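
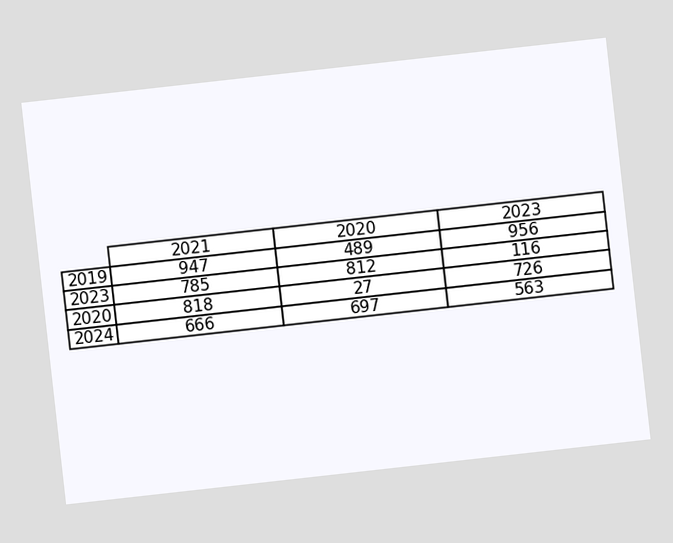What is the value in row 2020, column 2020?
27

The chart is tilted about 6° counter-clockwise. The (2020, 2020) cell reads 27.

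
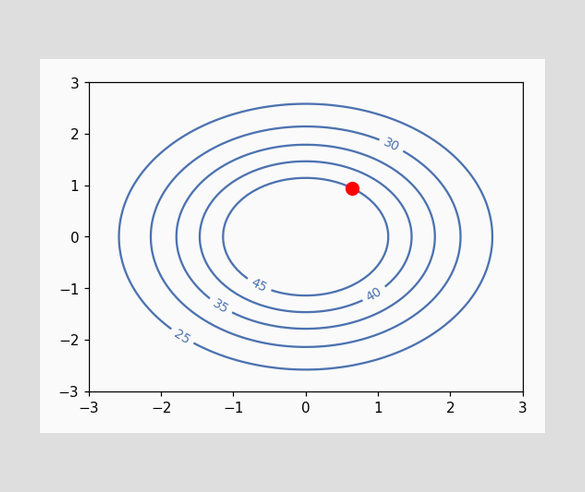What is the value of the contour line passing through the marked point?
The marked point sits on the contour labelled 45.

45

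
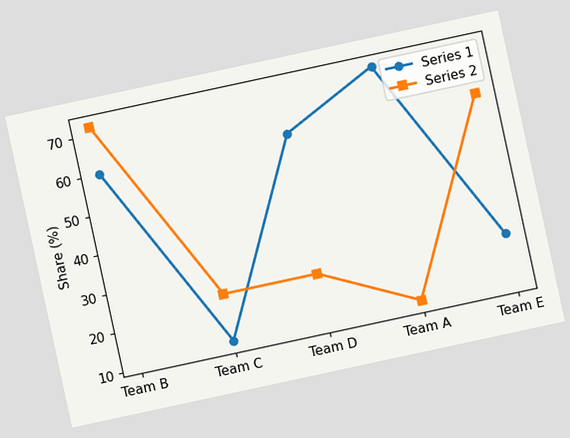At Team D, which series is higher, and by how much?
Series 1, by 36%

The chart is tilted about 12° counter-clockwise. At Team D, Series 1 sits above the other line by 36%.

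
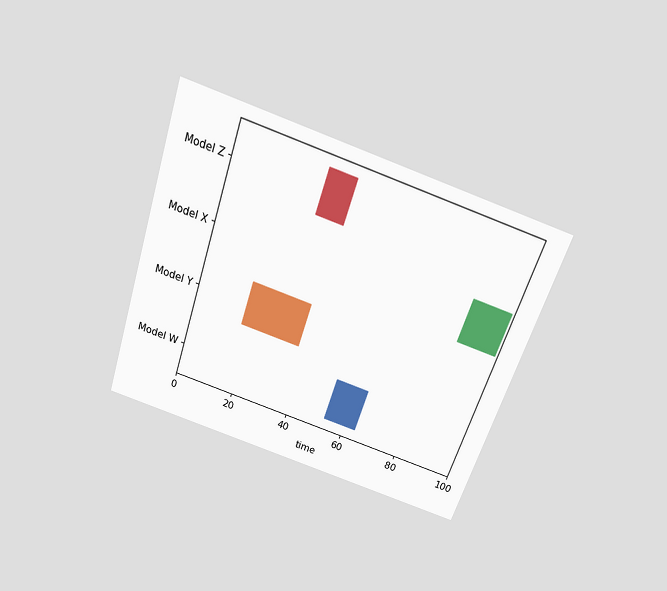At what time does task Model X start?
The chart is tilted about 19° clockwise and viewed slightly from above. The Model X bar begins at t=86.

86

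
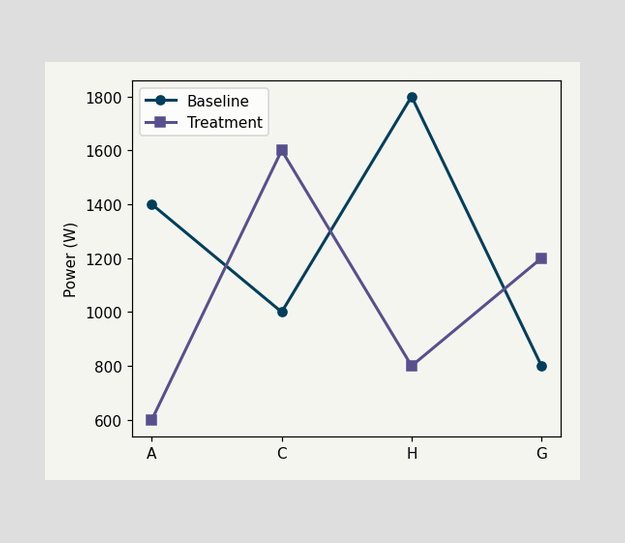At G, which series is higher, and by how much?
At G, Treatment sits above the other line by 400W.

Treatment, by 400W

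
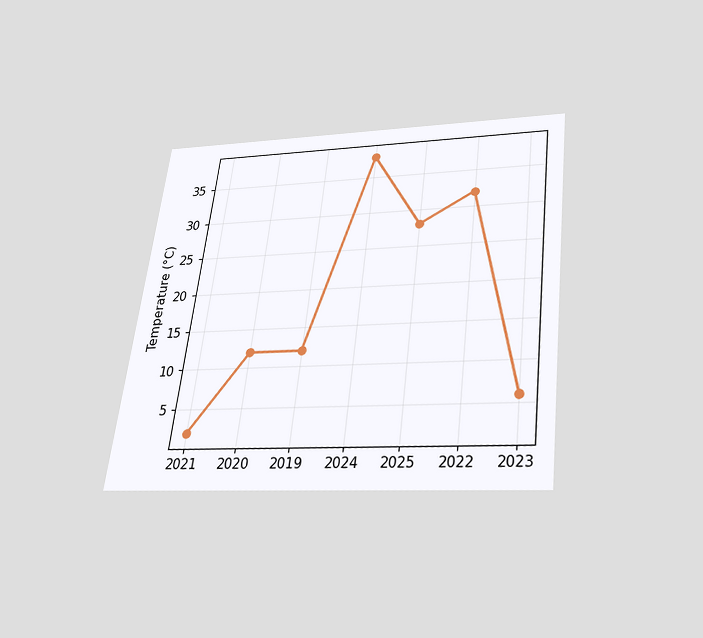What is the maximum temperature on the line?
The chart is tilted about 7° clockwise and viewed slightly from below. The highest point is at 2024, and reading across to the y-axis gives 38°C.

38°C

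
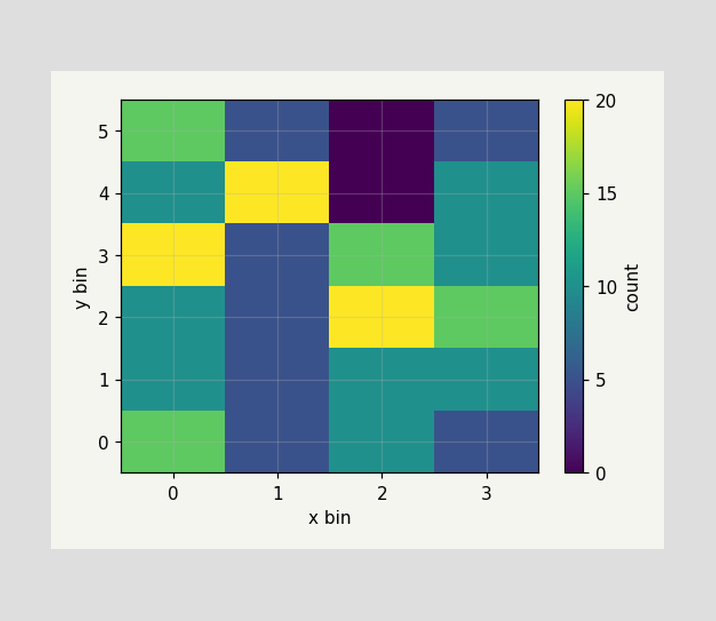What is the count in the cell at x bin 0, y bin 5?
15

Matching the cell (0, 5) against the colorbar gives 15.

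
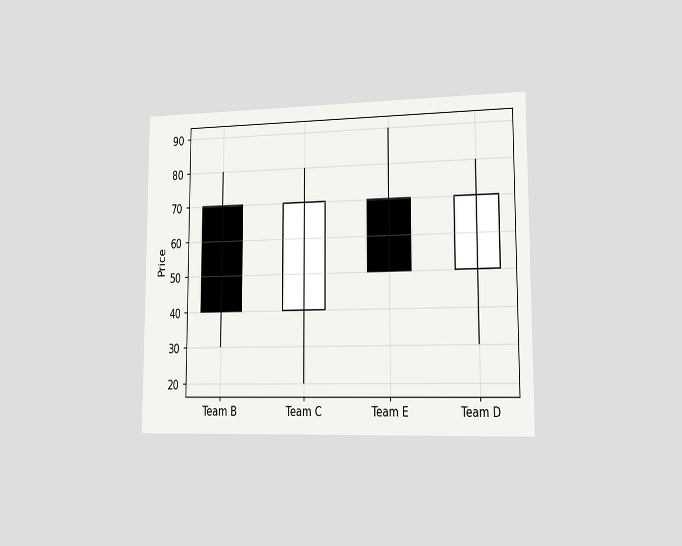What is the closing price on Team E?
50

The chart is viewed slightly from the right. The Team E candle closes at 50.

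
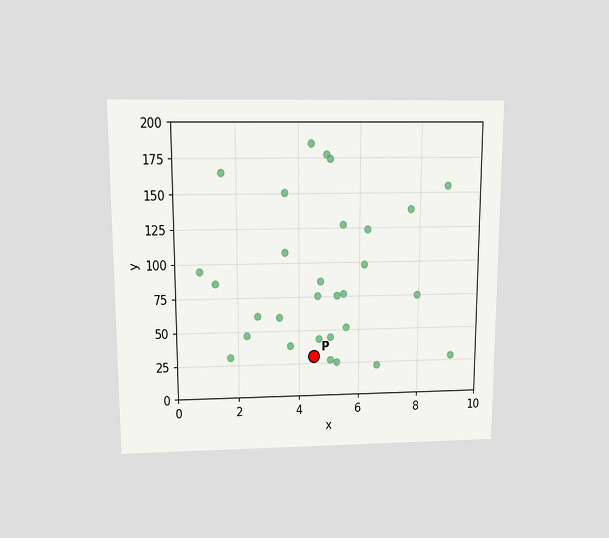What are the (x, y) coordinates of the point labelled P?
The chart is viewed slightly from above. Following the gridlines from P to each axis, P sits at (4.5, 30).

(4.5, 30)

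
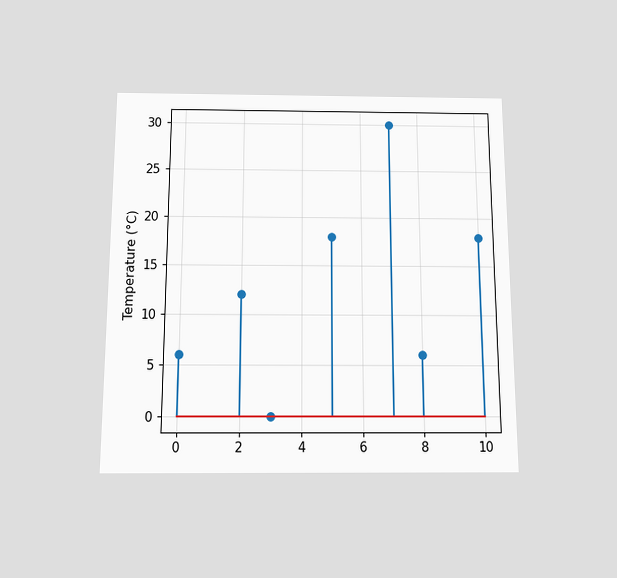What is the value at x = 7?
30°C

The chart is viewed slightly from below. The stem at x=7 reaches 30°C.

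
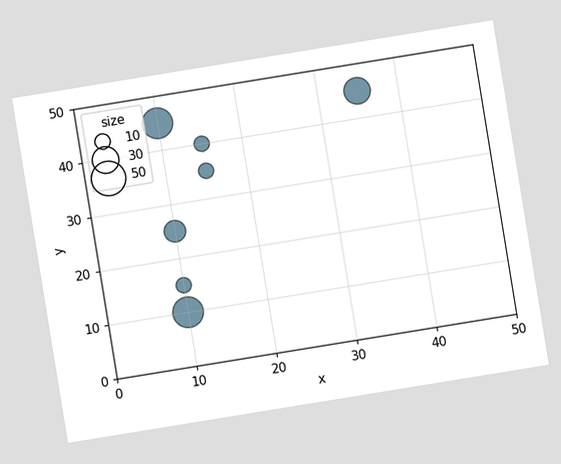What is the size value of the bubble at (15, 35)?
10

The chart is tilted about 9° counter-clockwise. Matching the bubble at (15, 35) against the size legend gives 10.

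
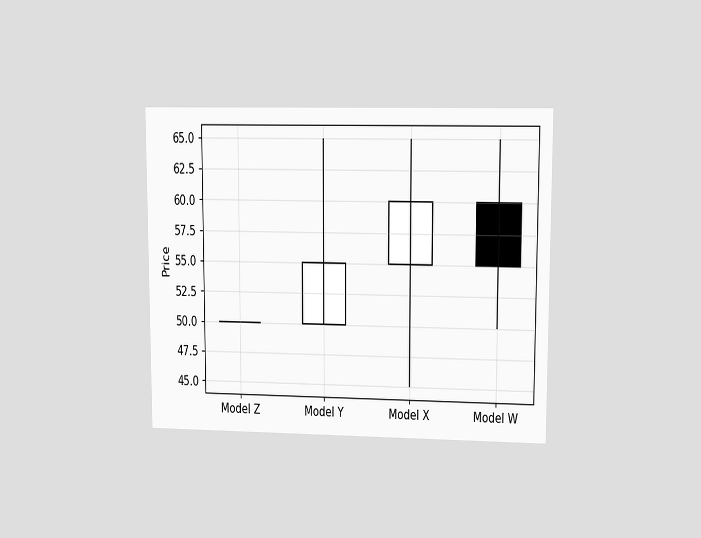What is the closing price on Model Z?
50

The chart is viewed at a slight angle. The Model Z candle closes at 50.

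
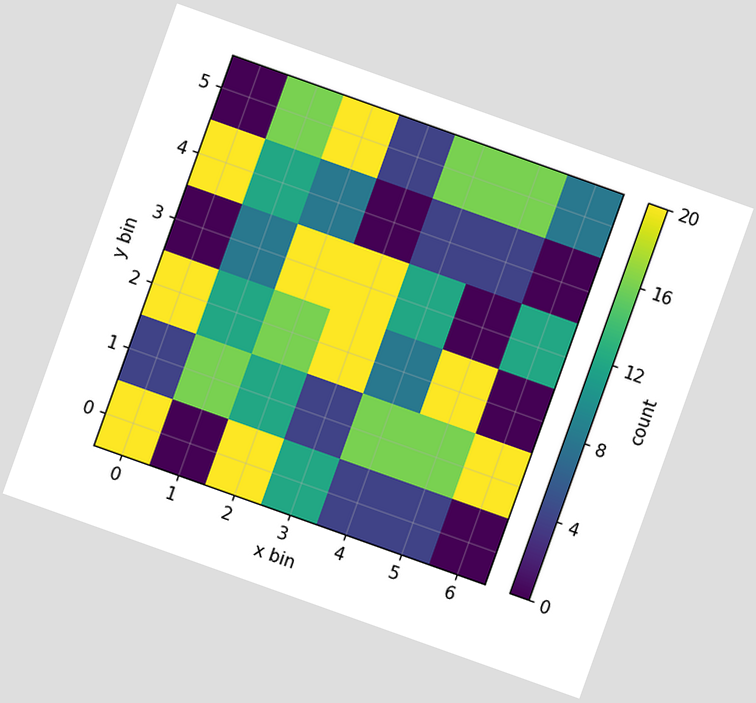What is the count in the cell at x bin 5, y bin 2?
The chart is tilted about 20° clockwise. Matching the cell (5, 2) against the colorbar gives 20.

20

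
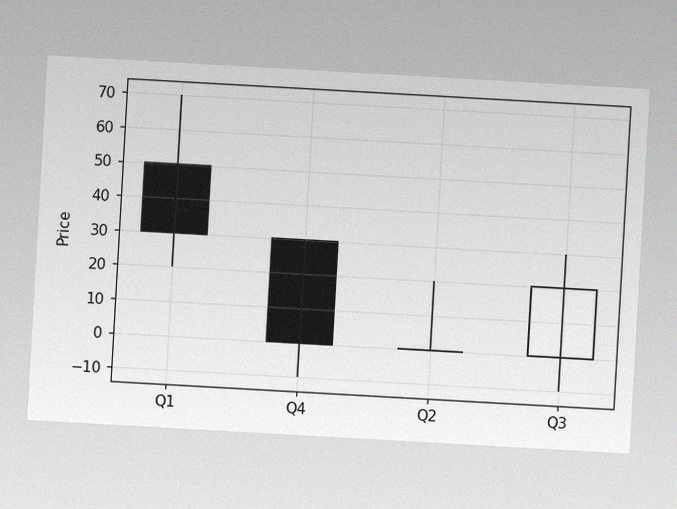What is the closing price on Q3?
20

The chart is tilted about 3° clockwise, with some photo noise. The Q3 candle closes at 20.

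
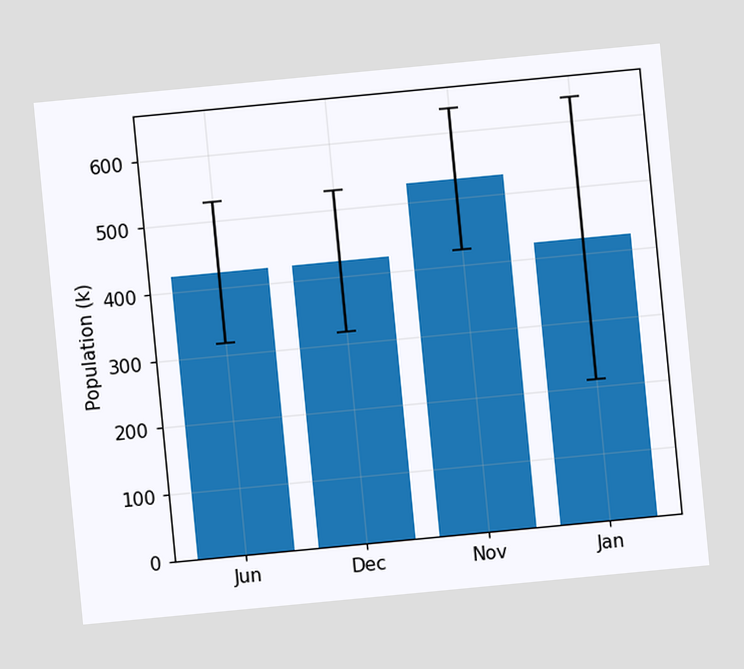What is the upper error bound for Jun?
530k

The chart is tilted about 5° counter-clockwise. The Jun bar's upper whisker reaches 530k.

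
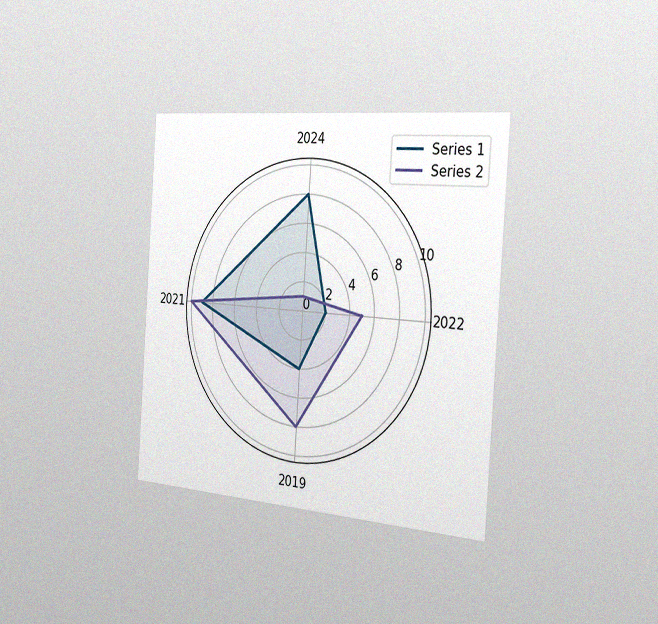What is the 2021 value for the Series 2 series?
10

The chart is tilted about 4° clockwise and viewed slightly from the right, with some photo noise. On the 2021 axis, Series 2 reaches 10.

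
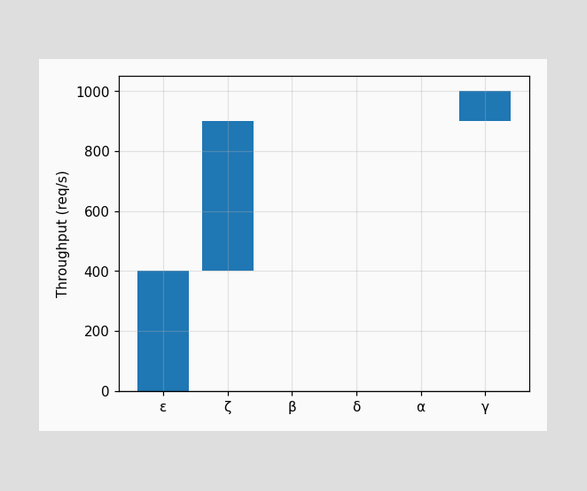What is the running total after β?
900req/s

After β the running total reaches 900req/s.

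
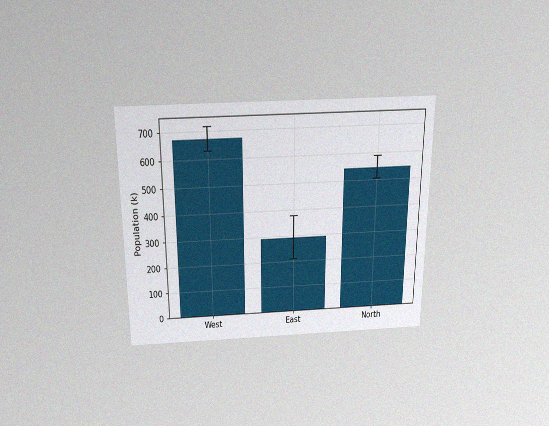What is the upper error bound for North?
588k

The chart is viewed slightly from above, with some photo noise. The North bar's upper whisker reaches 588k.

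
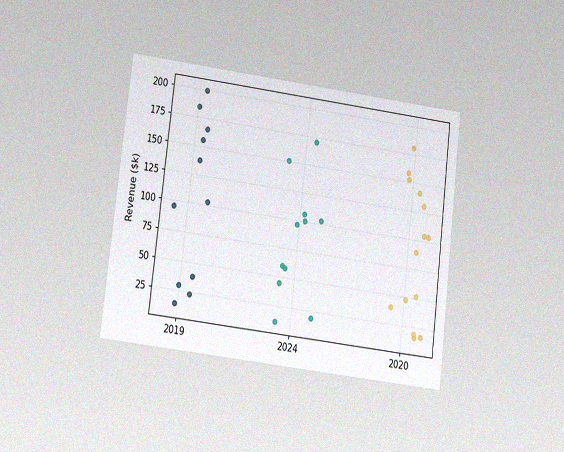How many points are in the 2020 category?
The chart is tilted about 7° clockwise and viewed at a slight angle, with some photo noise. Counting the markers in the 2020 column gives 14.

14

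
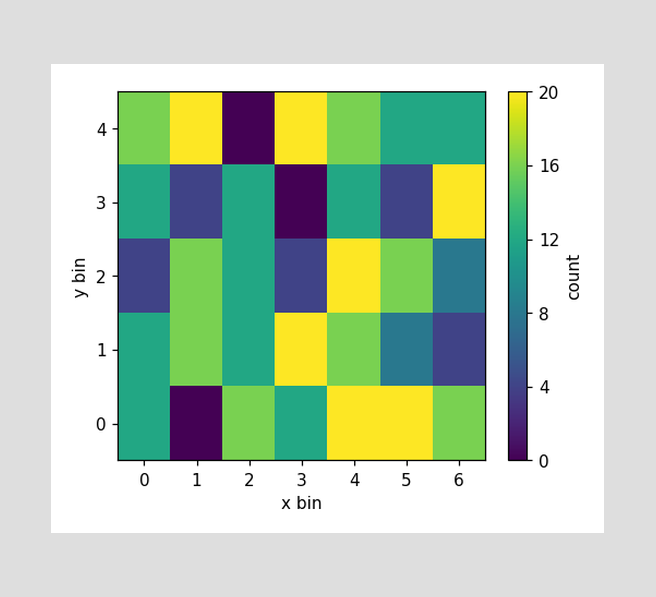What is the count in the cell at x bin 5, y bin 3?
4

Matching the cell (5, 3) against the colorbar gives 4.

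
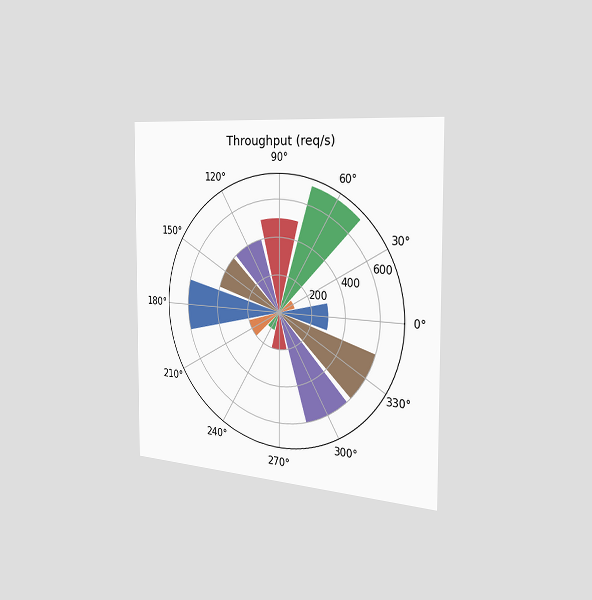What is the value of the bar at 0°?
The chart is viewed slightly from the right. The bar at 0° reaches 300req/s on the radial axis.

300req/s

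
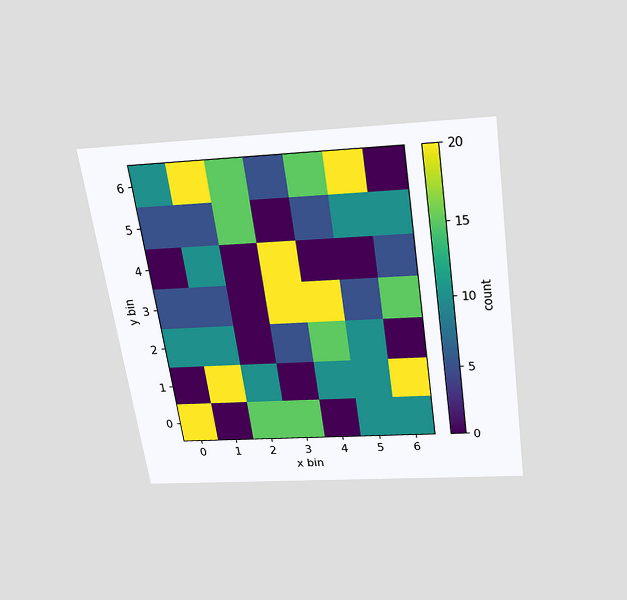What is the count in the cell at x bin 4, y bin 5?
The chart is tilted about 8° counter-clockwise and viewed slightly from above. Matching the cell (4, 5) against the colorbar gives 5.

5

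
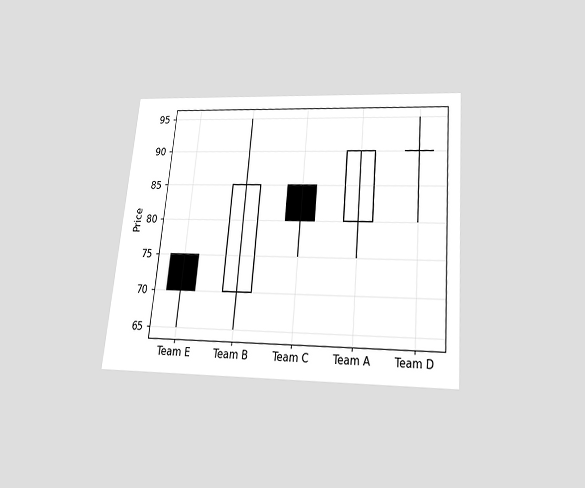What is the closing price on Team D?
The chart is tilted about 5° clockwise and viewed slightly from below. The Team D candle closes at 90.

90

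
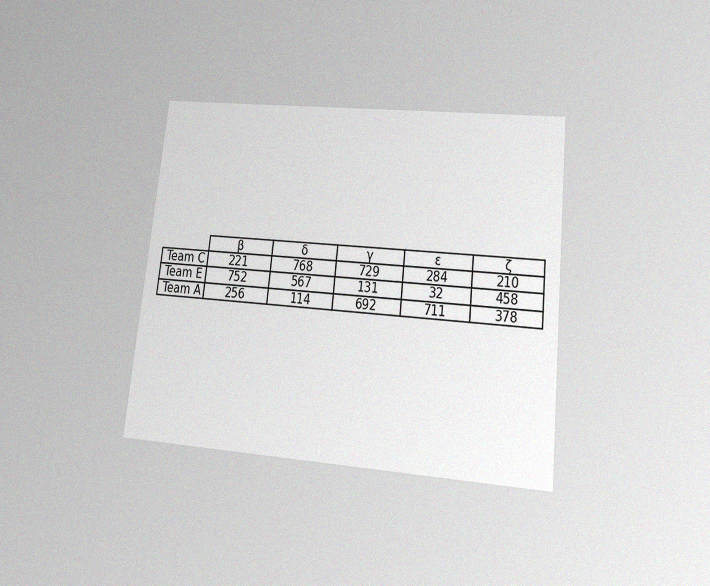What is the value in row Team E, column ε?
The chart is tilted about 6° clockwise and viewed at a slight angle, with some photo noise. The (Team E, ε) cell reads 32.

32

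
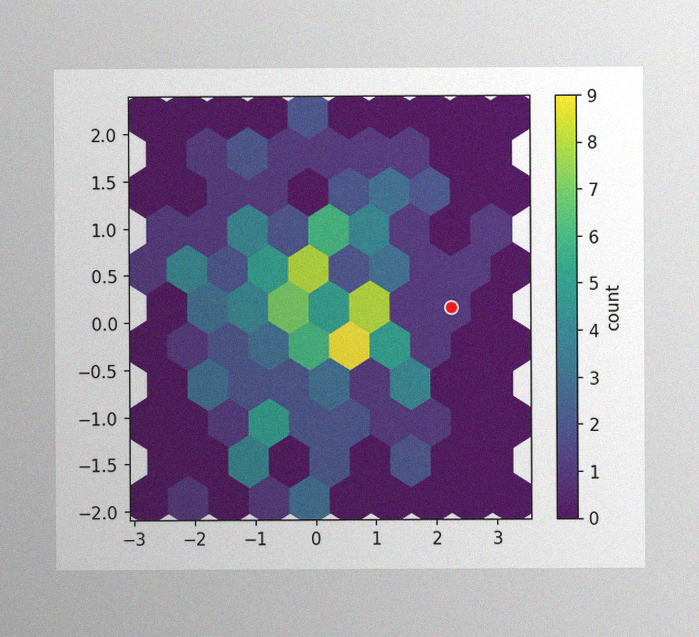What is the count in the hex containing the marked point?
The image has some photo noise and uneven lighting. The marked hex reads 1 on the colorbar.

1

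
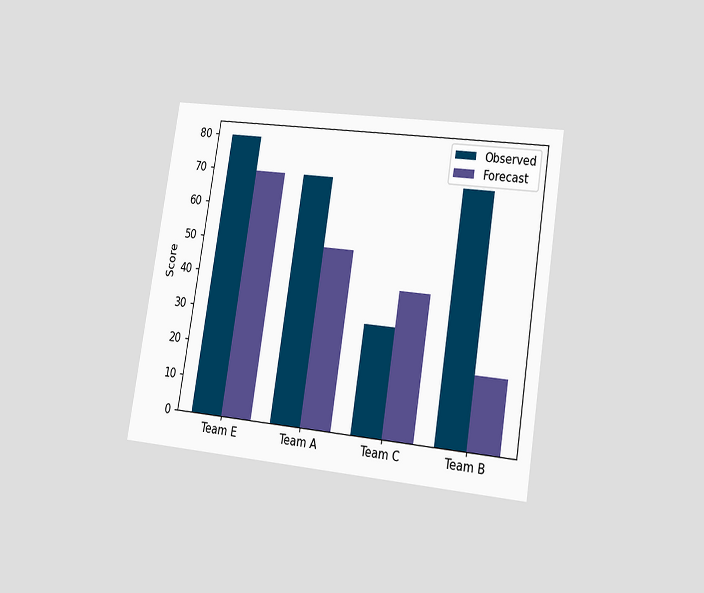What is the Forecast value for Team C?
The chart is tilted about 9° clockwise and viewed slightly from the right. The Forecast bar at Team C reaches 40 on the y-axis.

40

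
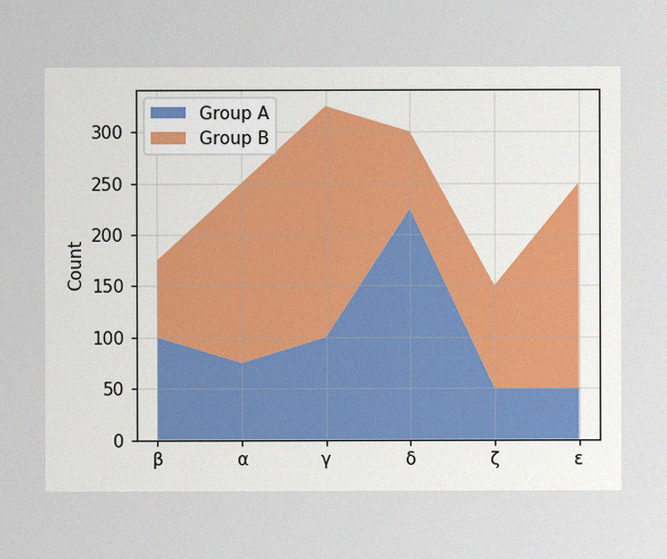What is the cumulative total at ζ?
150

The image has some photo noise and uneven lighting. The stacked total at ζ reaches 150.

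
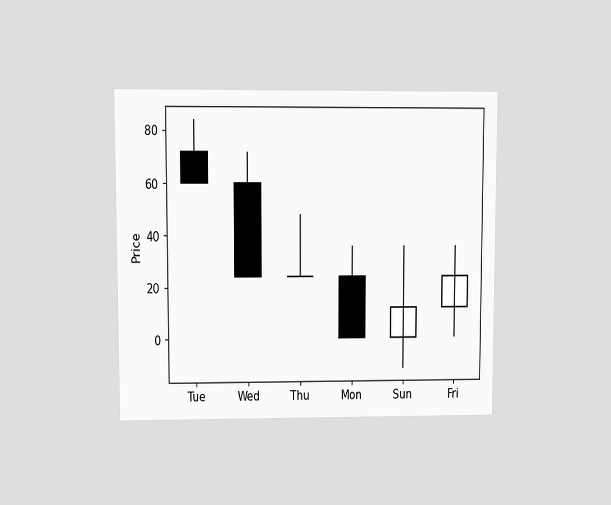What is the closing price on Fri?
The chart is viewed at a slight angle. The Fri candle closes at 24.

24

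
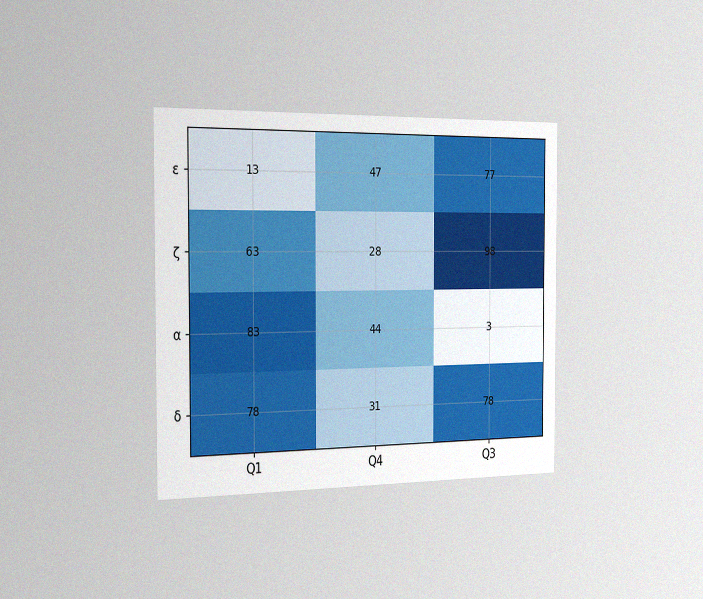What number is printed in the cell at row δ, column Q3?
78

The chart is viewed slightly from the left, with some photo noise. The (δ, Q3) cell reads 78.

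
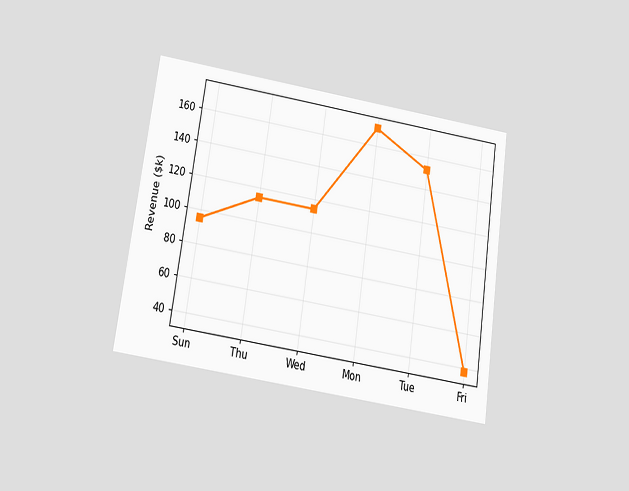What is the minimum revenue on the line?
The chart is tilted about 8° clockwise and viewed slightly from below. The lowest point is at Fri, and reading across to the y-axis gives $38k.

$38k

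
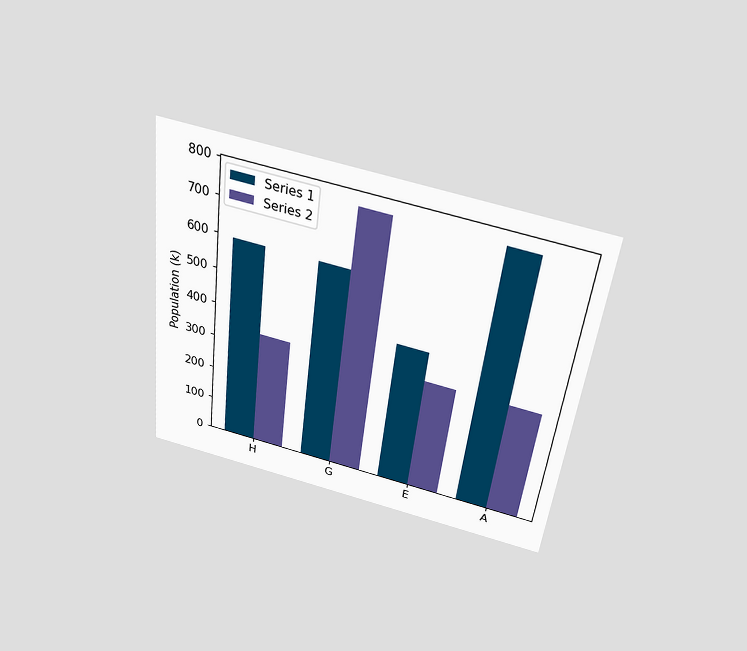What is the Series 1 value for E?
The chart is tilted about 7° clockwise and viewed slightly from above. The Series 1 bar at E reaches 425k on the y-axis.

425k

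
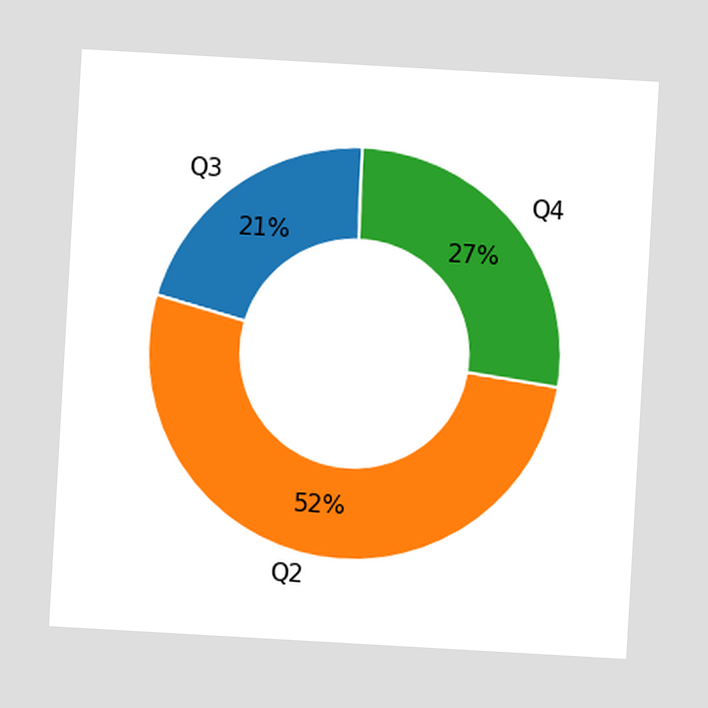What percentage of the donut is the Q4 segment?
27%

The chart is tilted about 3° clockwise. The Q4 segment takes up 27% of the ring.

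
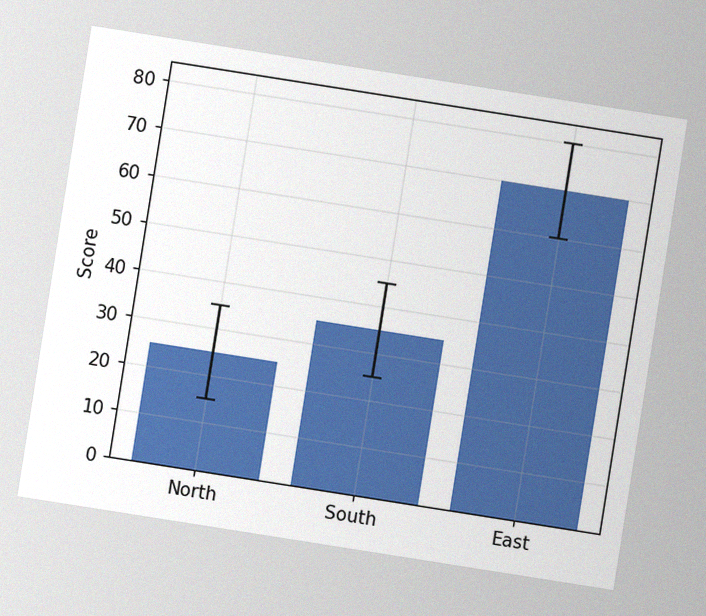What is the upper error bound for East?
80

The chart is tilted about 9° clockwise, with some photo noise. The East bar's upper whisker reaches 80.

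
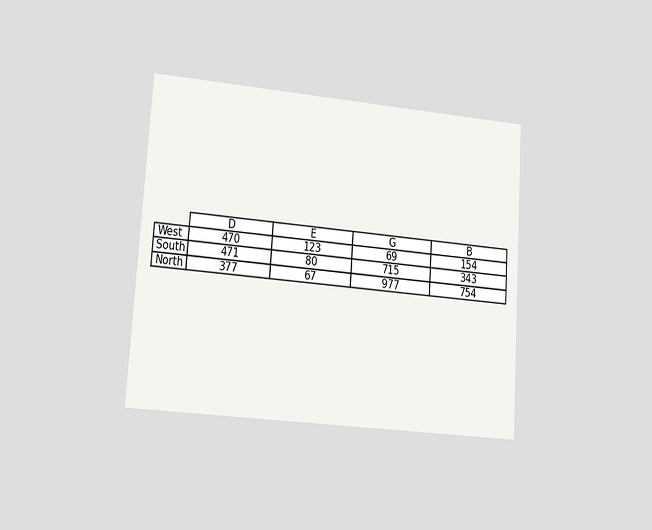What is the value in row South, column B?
343

The chart is tilted about 4° clockwise and viewed at a slight angle. The (South, B) cell reads 343.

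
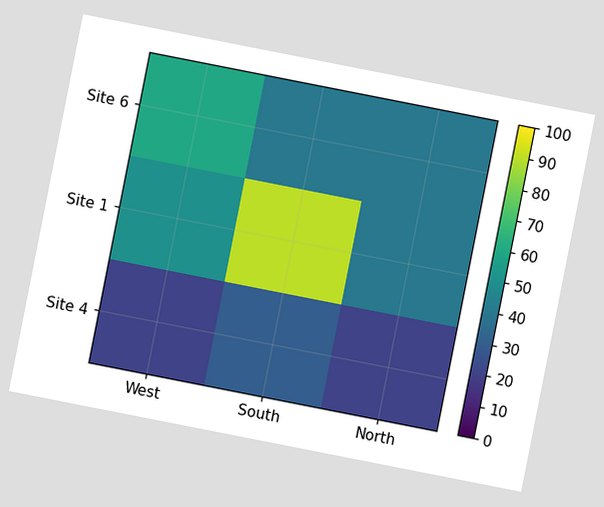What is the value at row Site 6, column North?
The chart is tilted about 11° clockwise. Matching cell (Site 6, North) against the colorbar gives 40.

40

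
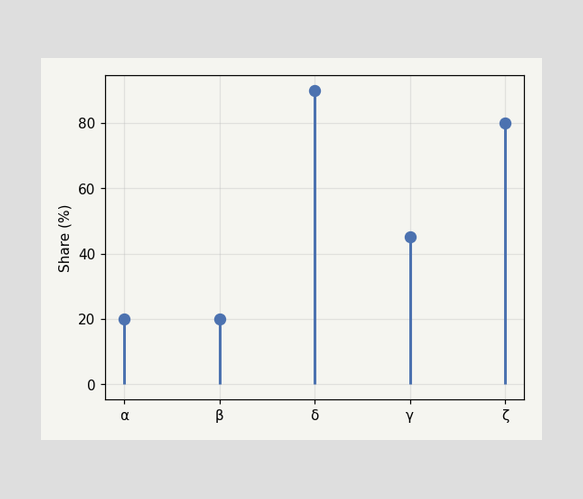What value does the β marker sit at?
The β marker sits at 20%.

20%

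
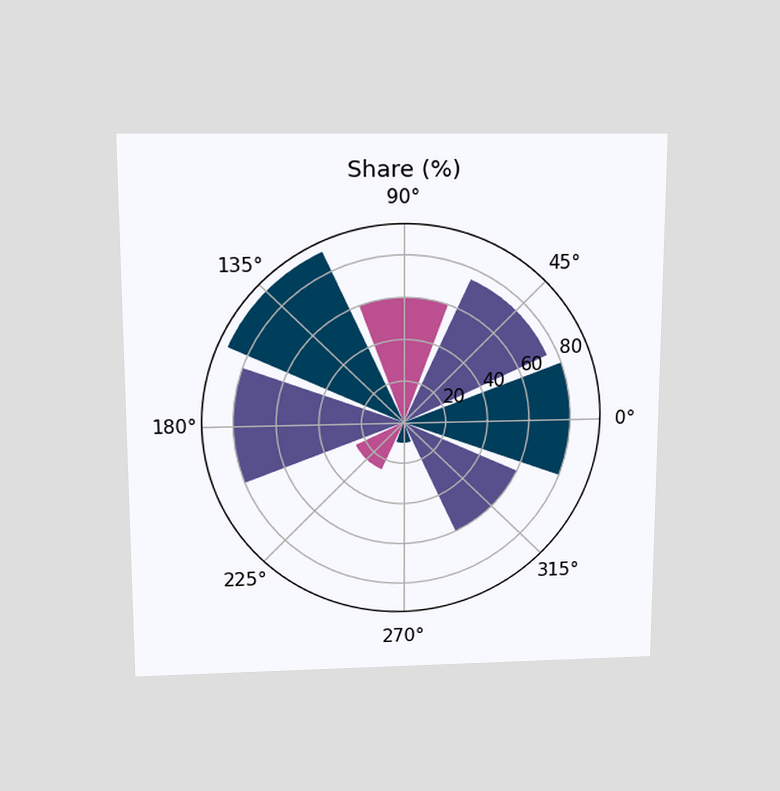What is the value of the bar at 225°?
25%

The chart is viewed slightly from above. The bar at 225° reaches 25% on the radial axis.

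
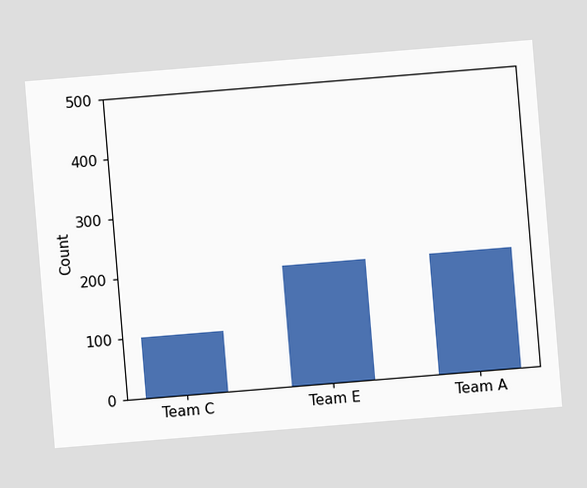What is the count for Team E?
The chart is tilted about 5° counter-clockwise. Reading along the chart's y-axis, the Team E bar reaches 200.

200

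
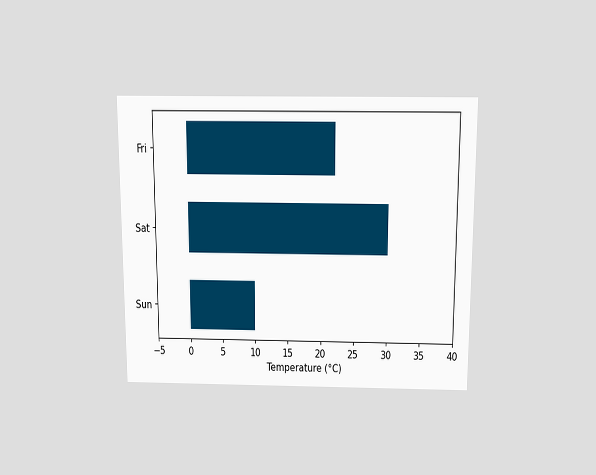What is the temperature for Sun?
The chart is viewed slightly from above. Reading along the chart's x-axis, the Sun bar reaches 10°C.

10°C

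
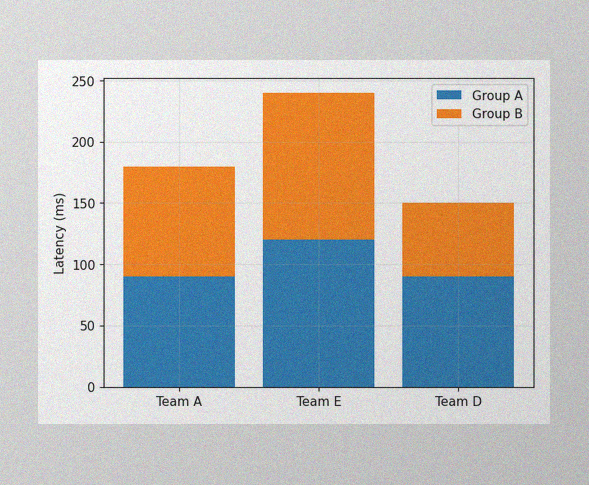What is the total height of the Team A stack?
180ms

The image has some photo noise and uneven lighting. The Team A stack's top reaches 180ms on the y-axis.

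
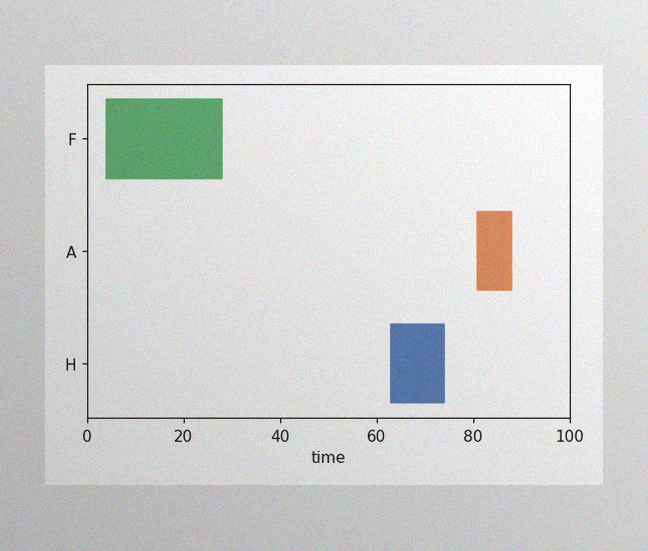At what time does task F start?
4

The image has some photo noise and uneven lighting. The F bar begins at t=4.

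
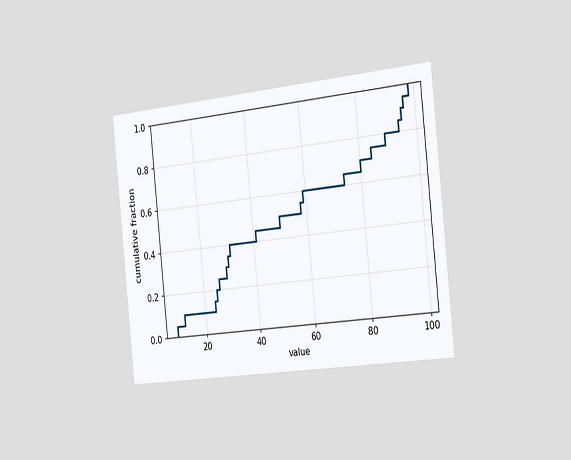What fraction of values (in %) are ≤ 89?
80%

The chart is tilted about 6° counter-clockwise and viewed slightly from the right. At x=89 the ECDF step is at 80%.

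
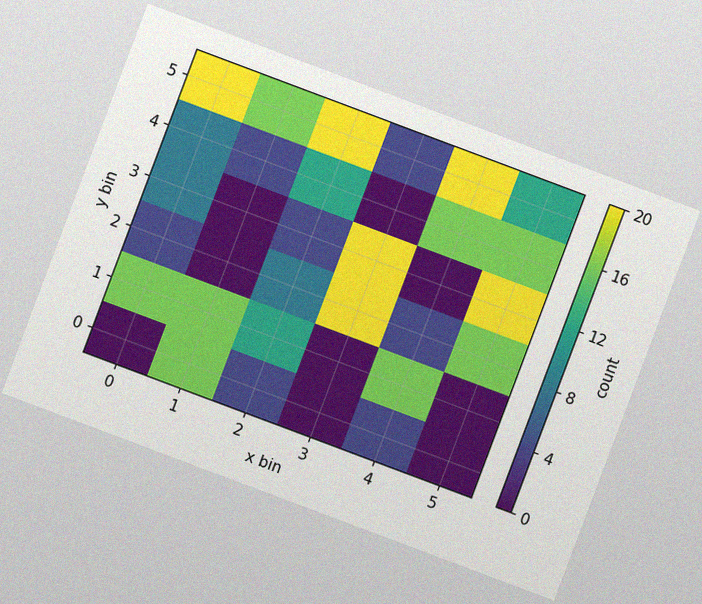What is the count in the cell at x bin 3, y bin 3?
The chart is tilted about 21° clockwise, with some photo noise. Matching the cell (3, 3) against the colorbar gives 20.

20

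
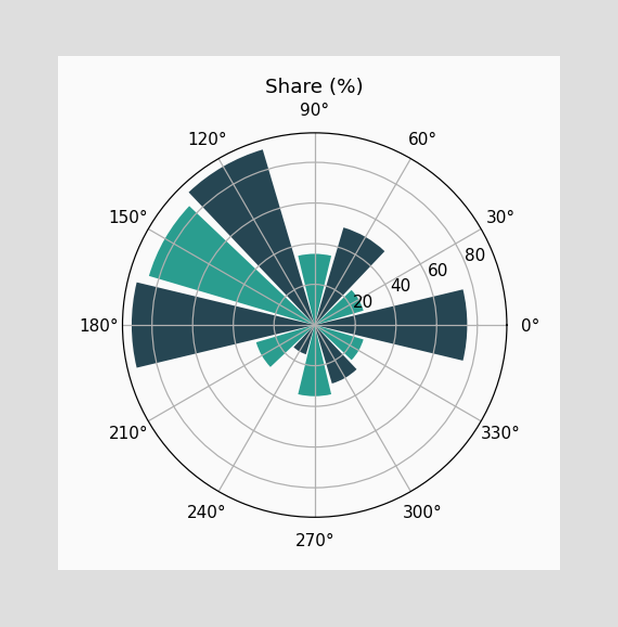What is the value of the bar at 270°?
35%

The bar at 270° reaches 35% on the radial axis.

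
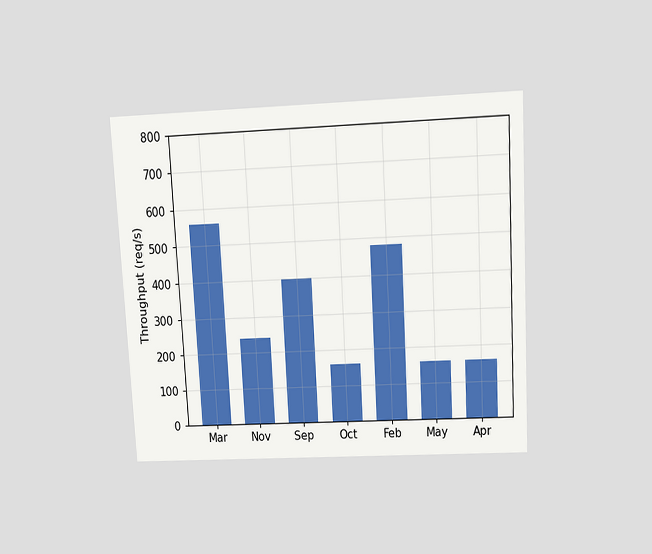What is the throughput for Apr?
The chart is tilted about 3° counter-clockwise and viewed slightly from above. Reading along the chart's y-axis, the Apr bar reaches 160req/s.

160req/s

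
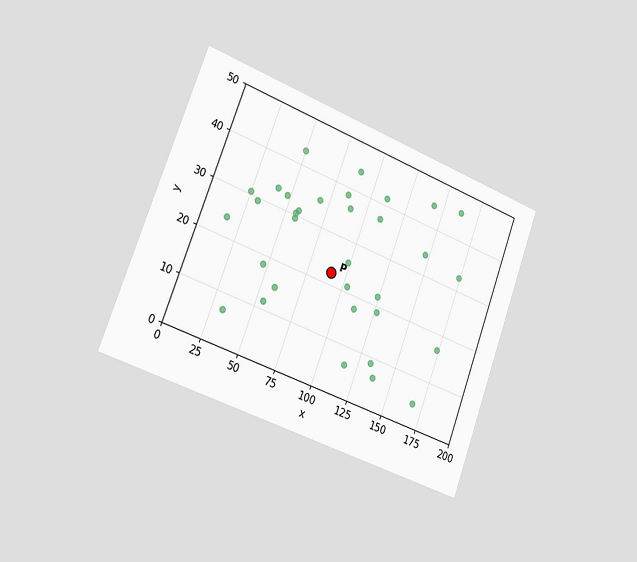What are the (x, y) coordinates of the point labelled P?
(90, 22.5)

The chart is tilted about 20° clockwise and viewed slightly from the left. Following the gridlines from P to each axis, P sits at (90, 22.5).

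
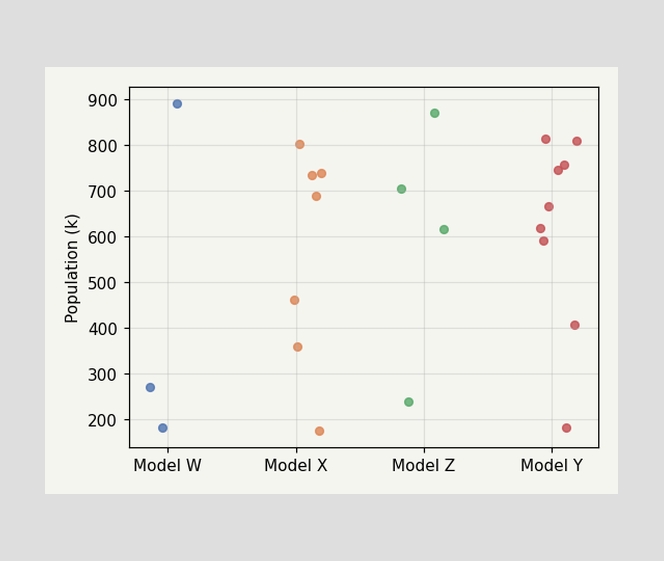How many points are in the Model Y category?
Counting the markers in the Model Y column gives 9.

9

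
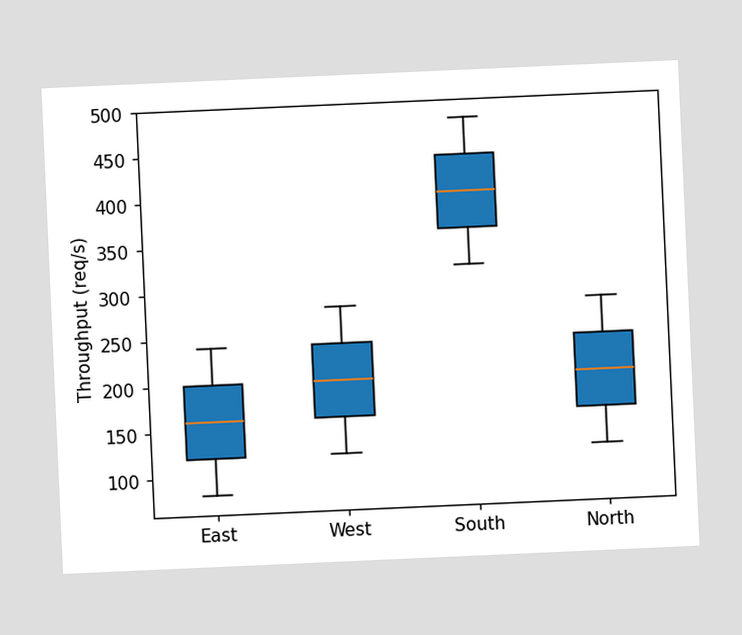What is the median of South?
400req/s

The chart is tilted about 3° counter-clockwise. The median line in the South box sits at 400req/s.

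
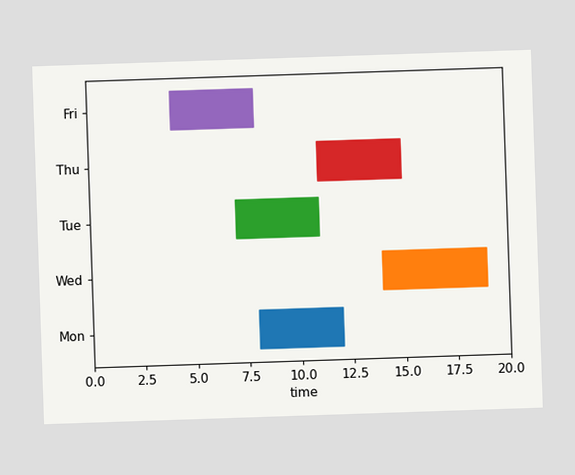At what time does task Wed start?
The Wed bar begins at t=14.

14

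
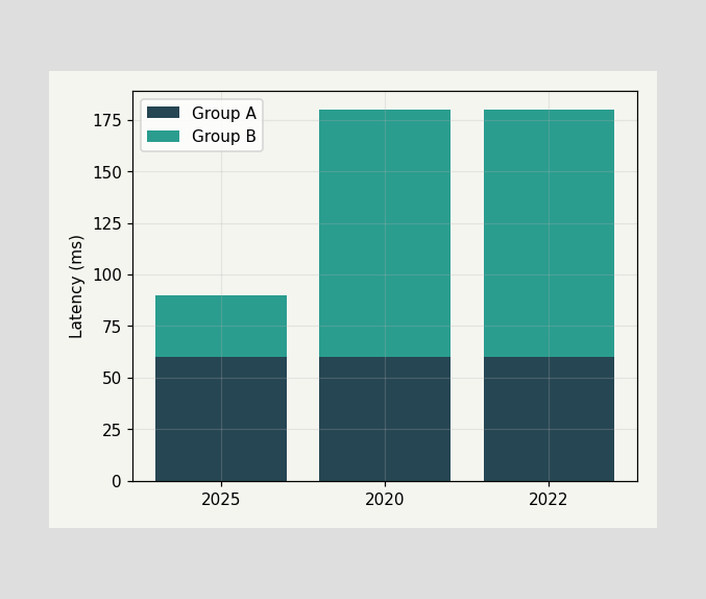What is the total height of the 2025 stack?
The 2025 stack's top reaches 90ms on the y-axis.

90ms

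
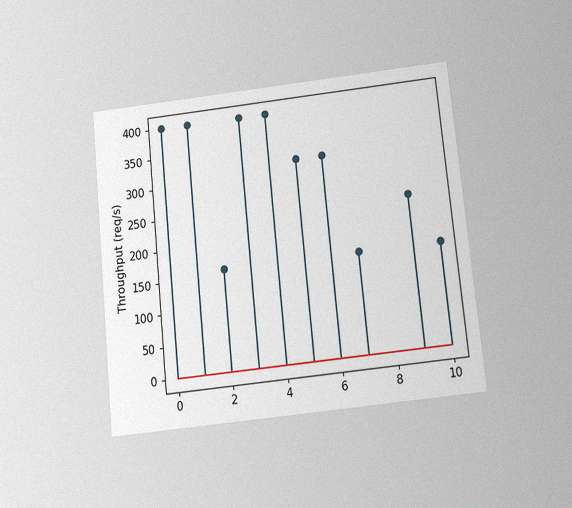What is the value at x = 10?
The chart is tilted about 6° counter-clockwise and viewed slightly from below, with some photo noise. The stem at x=10 reaches 160req/s.

160req/s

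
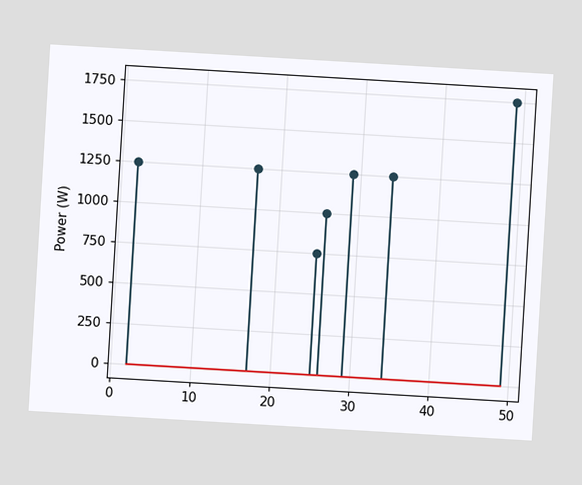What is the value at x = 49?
1750W

The chart is tilted about 3° clockwise. The stem at x=49 reaches 1750W.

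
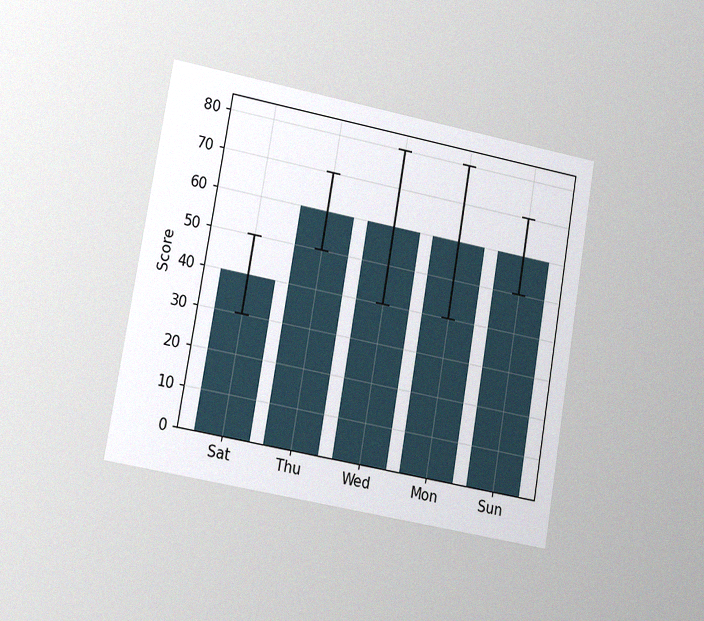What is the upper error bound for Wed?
80

The chart is tilted about 10° clockwise and viewed slightly from the left, with some photo noise. The Wed bar's upper whisker reaches 80.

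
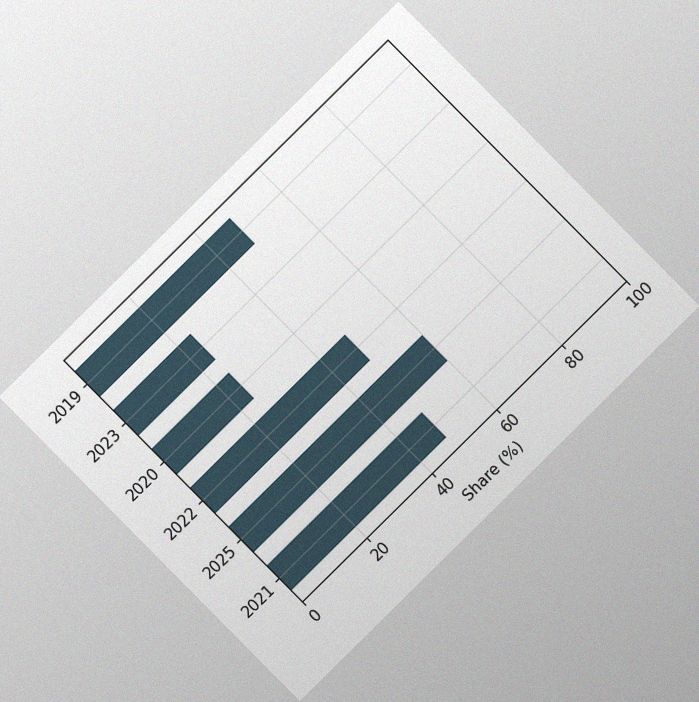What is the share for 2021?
The chart is tilted about 45° counter-clockwise, with some photo noise. Reading along the chart's x-axis, the 2021 bar reaches 48%.

48%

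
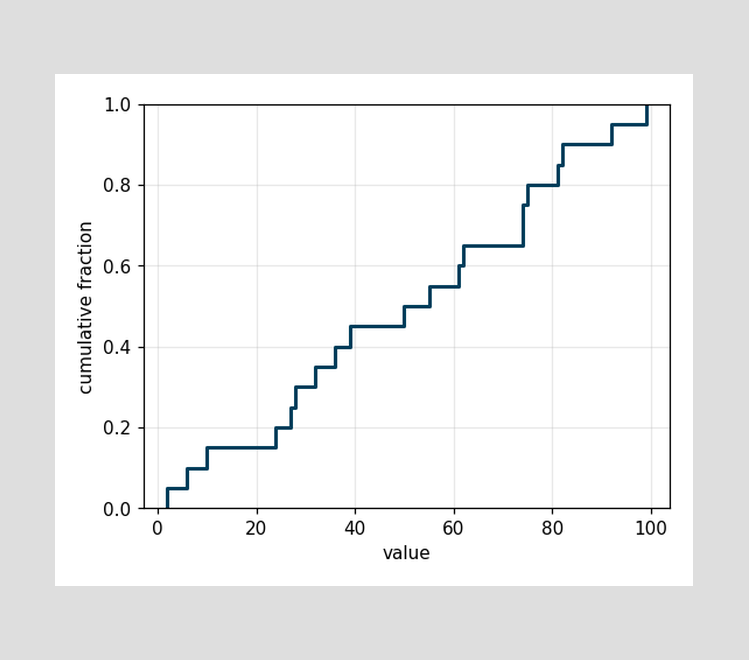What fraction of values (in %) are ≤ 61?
At x=61 the ECDF step is at 60%.

60%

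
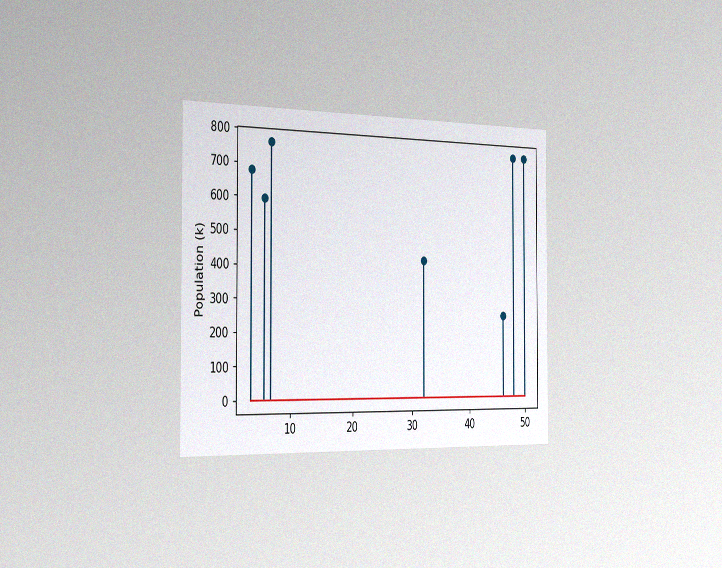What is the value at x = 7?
765k

The chart is viewed slightly from the left, with some photo noise. The stem at x=7 reaches 765k.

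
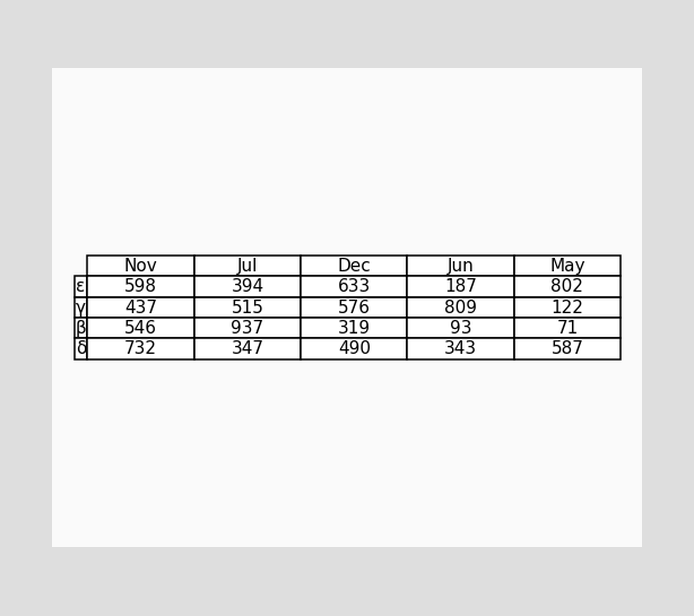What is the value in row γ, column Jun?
The (γ, Jun) cell reads 809.

809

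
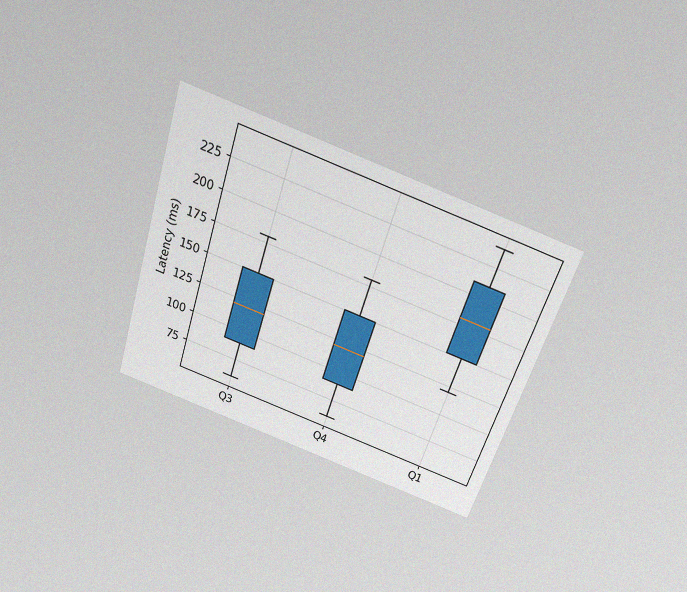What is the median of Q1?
The chart is tilted about 18° clockwise and viewed slightly from above, with some photo noise. The median line in the Q1 box sits at 180ms.

180ms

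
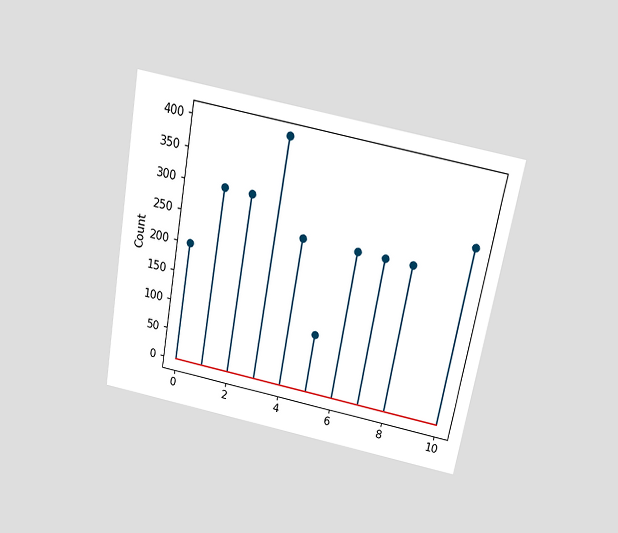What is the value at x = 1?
The chart is tilted about 10° clockwise and viewed slightly from above. The stem at x=1 reaches 300.

300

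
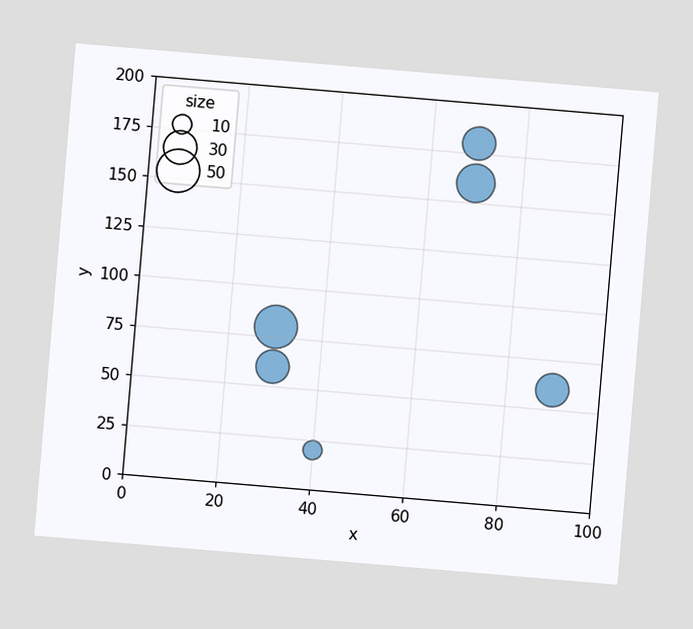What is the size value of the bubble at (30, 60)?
30

The chart is tilted about 5° clockwise. Matching the bubble at (30, 60) against the size legend gives 30.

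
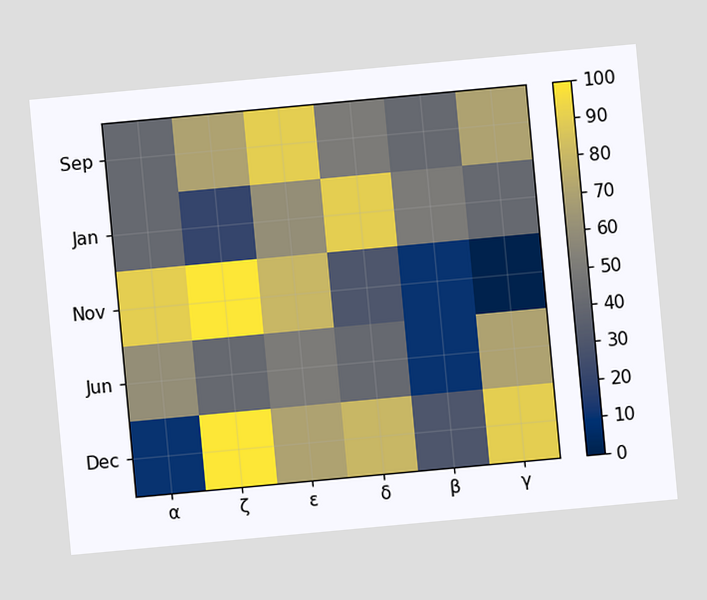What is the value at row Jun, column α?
60

The chart is tilted about 5° counter-clockwise. Matching cell (Jun, α) against the colorbar gives 60.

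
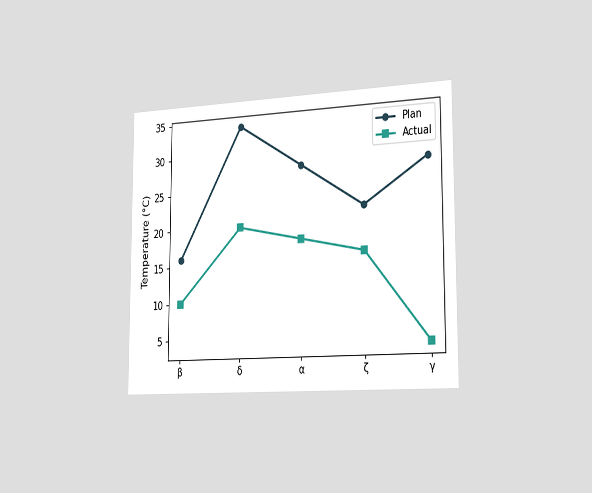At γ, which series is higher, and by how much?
The chart is viewed slightly from the right. At γ, Plan sits above the other line by 24°C.

Plan, by 24°C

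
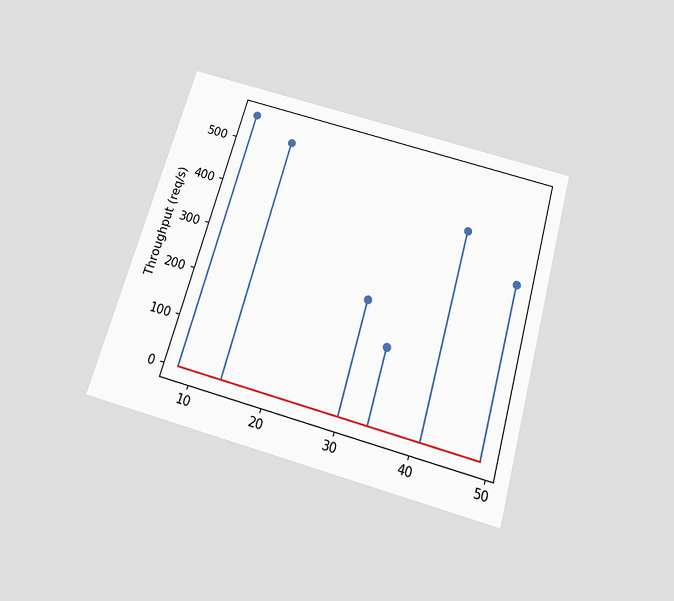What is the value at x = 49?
360req/s

The chart is tilted about 16° clockwise and viewed slightly from below. The stem at x=49 reaches 360req/s.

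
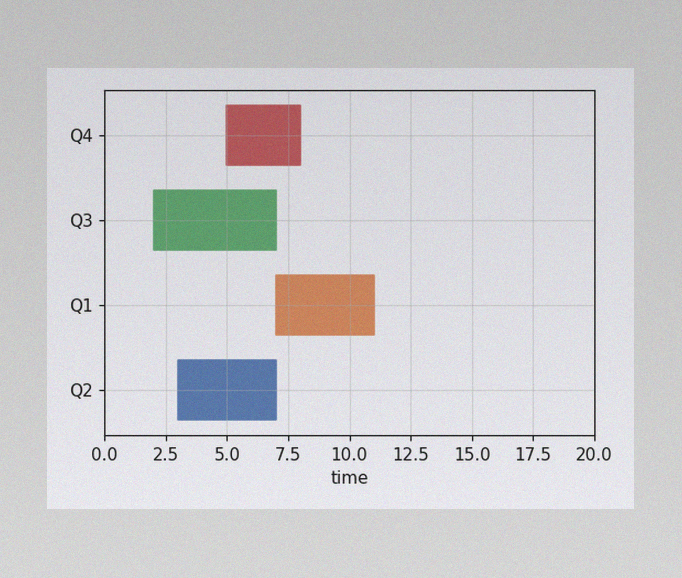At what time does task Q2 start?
3

The image has some photo noise and uneven lighting. The Q2 bar begins at t=3.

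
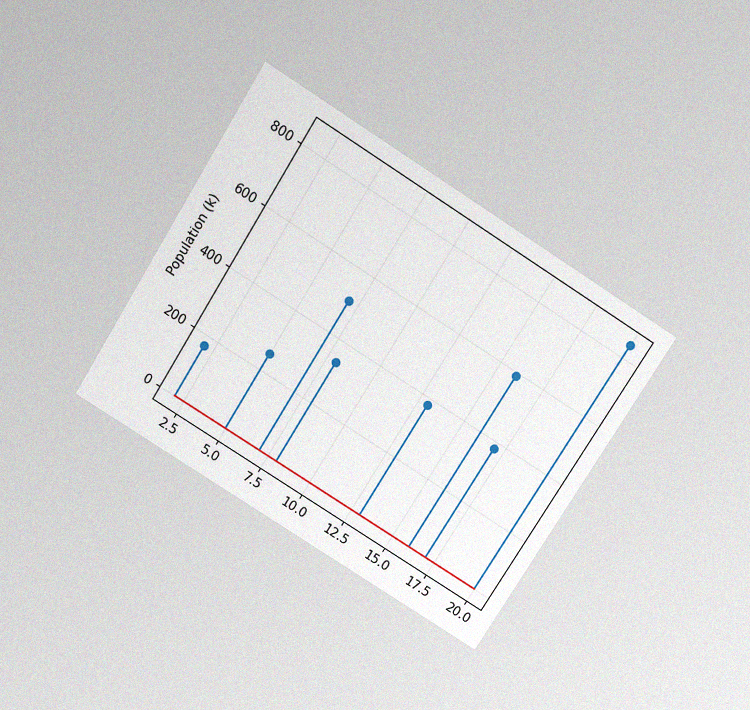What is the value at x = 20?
The chart is tilted about 32° clockwise and viewed slightly from above, with some photo noise. The stem at x=20 reaches 840k.

840k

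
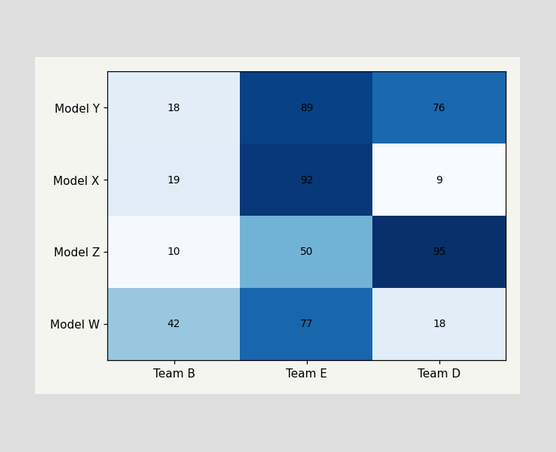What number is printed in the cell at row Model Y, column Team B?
18

The (Model Y, Team B) cell reads 18.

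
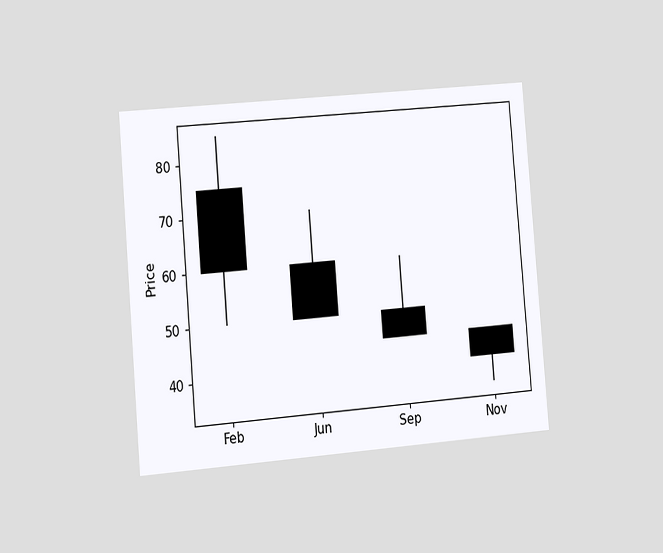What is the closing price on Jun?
50

The chart is tilted about 5° counter-clockwise and viewed slightly from the left. The Jun candle closes at 50.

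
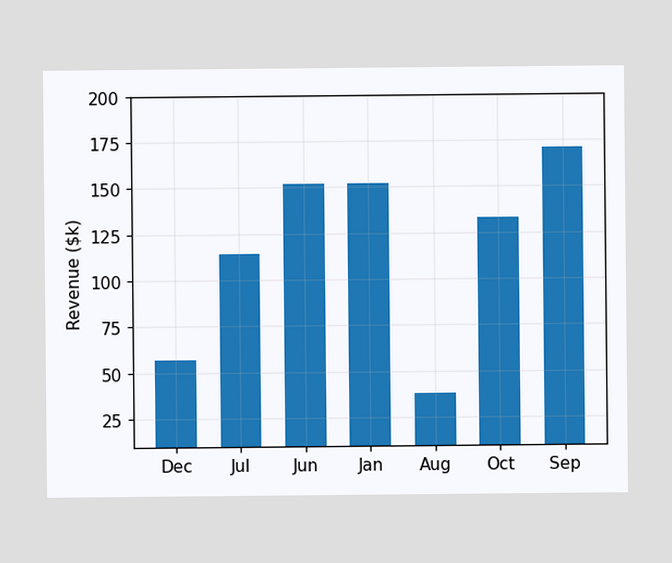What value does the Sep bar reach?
Reading along the chart's y-axis, the Sep bar reaches $171k.

$171k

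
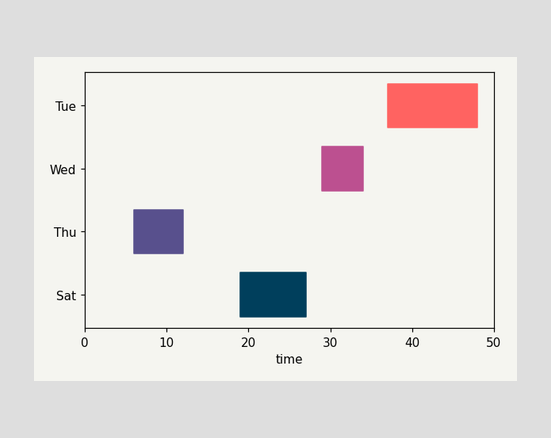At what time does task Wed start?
The Wed bar begins at t=29.

29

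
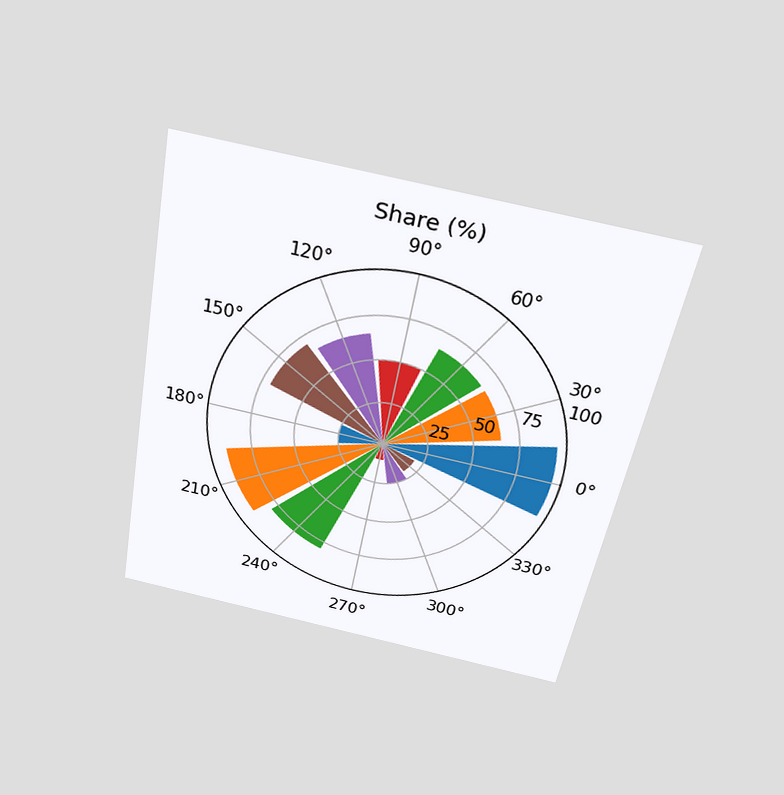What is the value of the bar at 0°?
The chart is tilted about 11° clockwise and viewed slightly from above. The bar at 0° reaches 95% on the radial axis.

95%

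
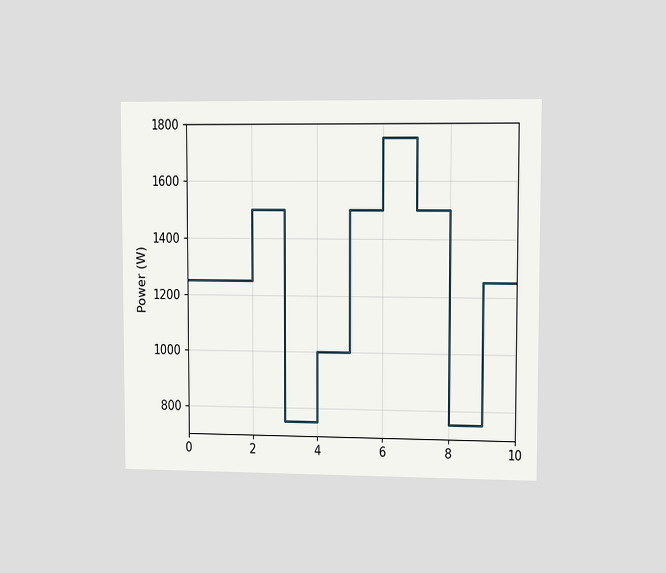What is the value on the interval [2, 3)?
1500W

The chart is viewed slightly from the right. On [2, 3) the step sits at 1500W.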